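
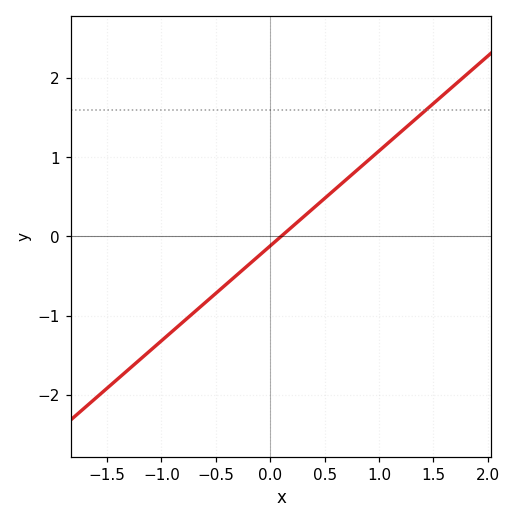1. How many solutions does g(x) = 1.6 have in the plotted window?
1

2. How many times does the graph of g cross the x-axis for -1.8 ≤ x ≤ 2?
1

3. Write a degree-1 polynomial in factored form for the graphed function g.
y = 1.2(x - 0.1)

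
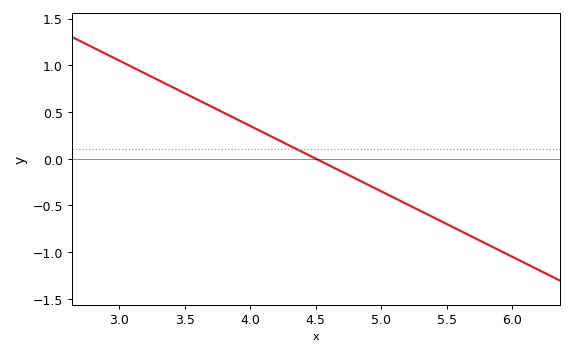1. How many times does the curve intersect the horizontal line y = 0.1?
1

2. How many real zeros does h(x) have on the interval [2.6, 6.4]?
1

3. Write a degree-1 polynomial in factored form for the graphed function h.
y = -0.7(x - 4.5)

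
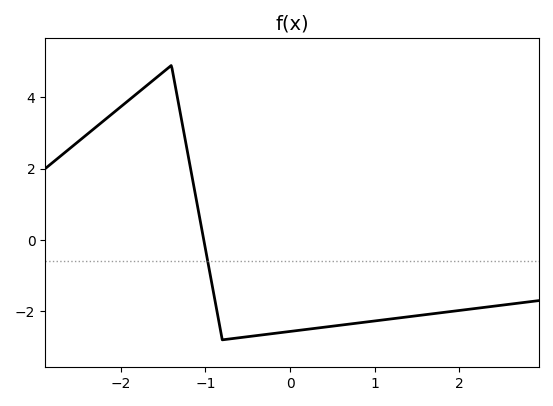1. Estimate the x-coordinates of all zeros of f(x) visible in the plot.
-1.02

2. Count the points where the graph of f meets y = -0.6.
1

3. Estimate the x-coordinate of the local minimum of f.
-0.8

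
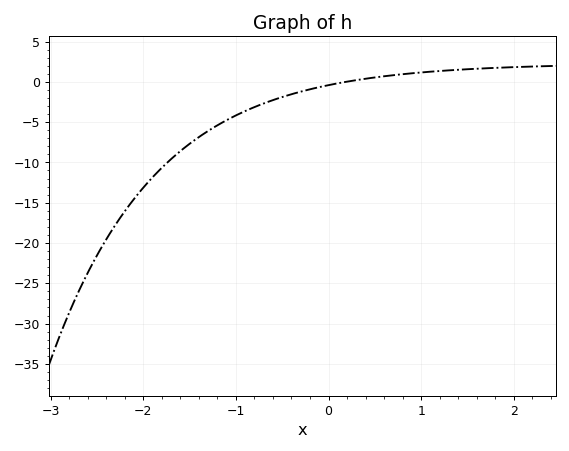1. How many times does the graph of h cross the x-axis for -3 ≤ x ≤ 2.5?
1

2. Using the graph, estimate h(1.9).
2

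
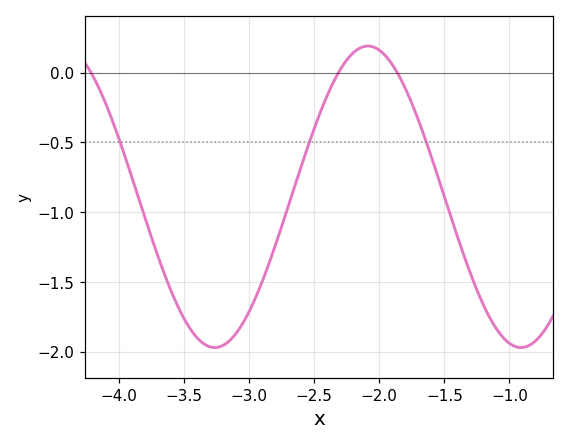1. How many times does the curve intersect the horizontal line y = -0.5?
3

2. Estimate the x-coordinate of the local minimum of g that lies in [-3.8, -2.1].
-3.26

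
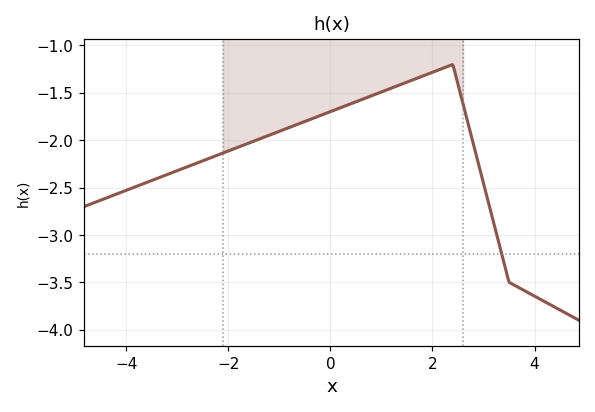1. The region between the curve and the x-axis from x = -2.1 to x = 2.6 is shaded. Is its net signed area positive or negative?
negative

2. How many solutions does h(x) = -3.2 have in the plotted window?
1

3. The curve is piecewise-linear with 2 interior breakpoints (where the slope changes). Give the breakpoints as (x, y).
(2.4, -1.2); (3.5, -3.5)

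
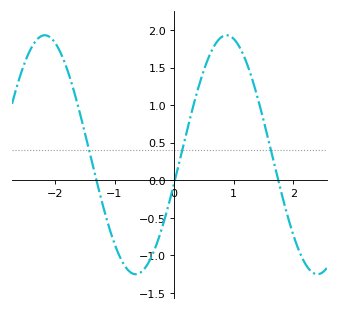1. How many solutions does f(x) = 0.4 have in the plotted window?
3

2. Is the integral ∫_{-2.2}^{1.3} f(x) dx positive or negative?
positive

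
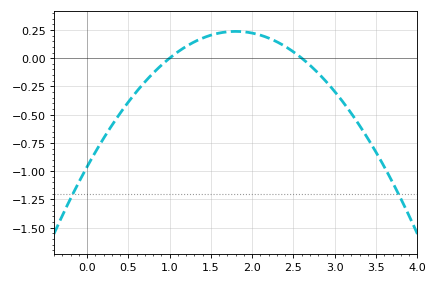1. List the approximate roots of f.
1, 2.6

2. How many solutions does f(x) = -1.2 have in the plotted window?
2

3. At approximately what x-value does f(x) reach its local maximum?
1.8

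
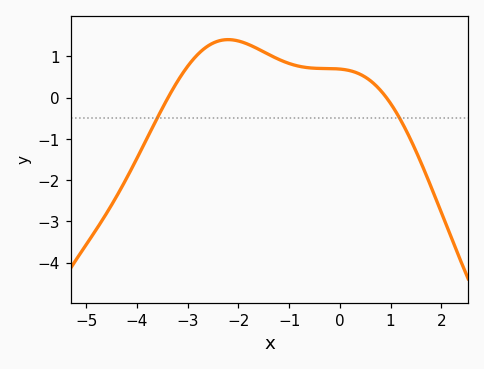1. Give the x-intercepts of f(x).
-3.39, 0.918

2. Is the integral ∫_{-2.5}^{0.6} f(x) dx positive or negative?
positive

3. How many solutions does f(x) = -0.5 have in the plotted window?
2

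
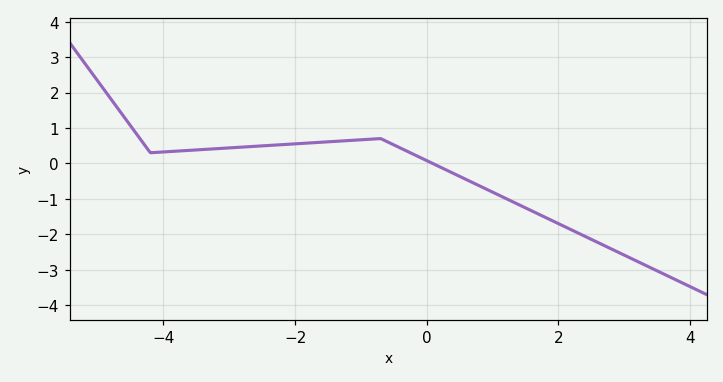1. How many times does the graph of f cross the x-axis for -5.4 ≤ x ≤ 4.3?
1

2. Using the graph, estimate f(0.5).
-0.4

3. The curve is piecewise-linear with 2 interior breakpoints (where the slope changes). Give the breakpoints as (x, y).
(-4.2, 0.3); (-0.7, 0.7)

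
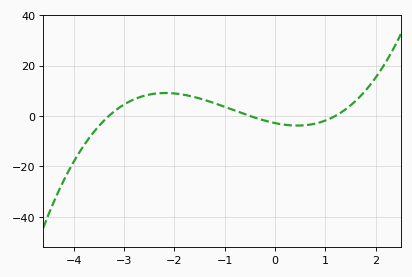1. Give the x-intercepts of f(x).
-3.3, -0.5, 1.2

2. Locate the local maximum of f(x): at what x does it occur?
-2.2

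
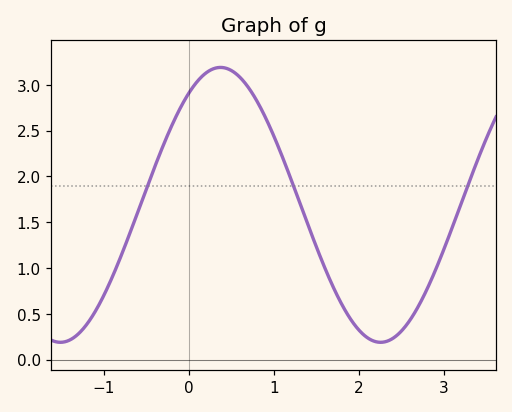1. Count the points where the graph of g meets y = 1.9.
3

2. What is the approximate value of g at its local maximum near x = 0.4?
3.2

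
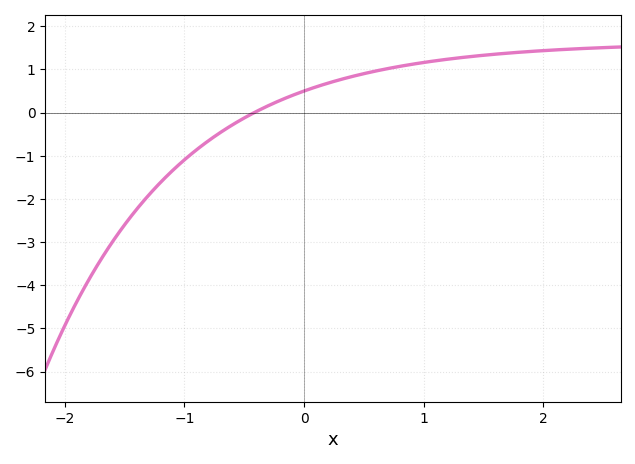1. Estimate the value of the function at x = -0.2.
0.3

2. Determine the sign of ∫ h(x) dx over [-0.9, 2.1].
positive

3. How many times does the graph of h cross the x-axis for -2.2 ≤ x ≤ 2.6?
1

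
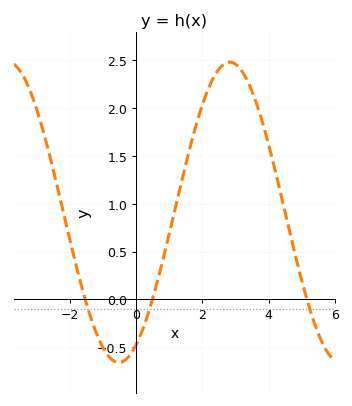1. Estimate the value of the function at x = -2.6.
1.5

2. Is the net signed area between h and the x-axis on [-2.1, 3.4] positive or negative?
positive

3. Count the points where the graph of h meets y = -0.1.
3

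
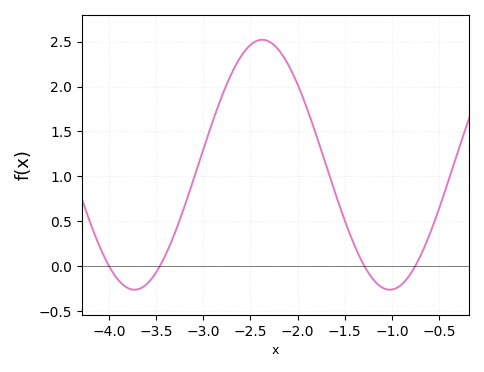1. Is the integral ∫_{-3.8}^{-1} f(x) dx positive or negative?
positive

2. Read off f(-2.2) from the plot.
2.41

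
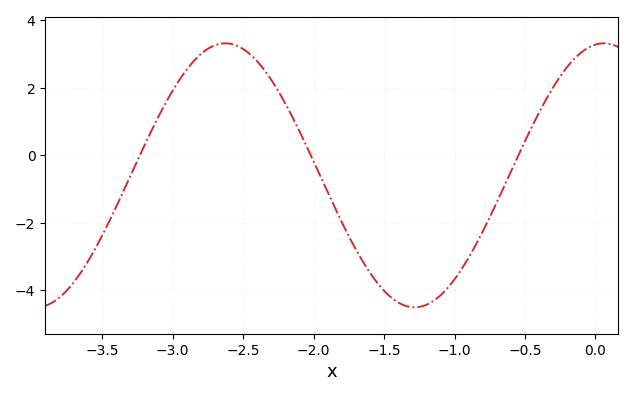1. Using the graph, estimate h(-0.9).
-3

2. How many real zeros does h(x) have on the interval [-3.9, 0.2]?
3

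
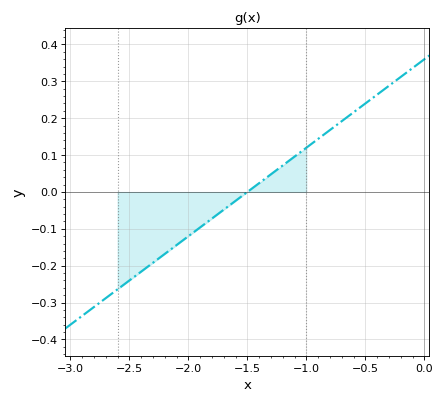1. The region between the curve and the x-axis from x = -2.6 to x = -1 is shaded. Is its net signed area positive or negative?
negative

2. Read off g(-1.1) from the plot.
0.096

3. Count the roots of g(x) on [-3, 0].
1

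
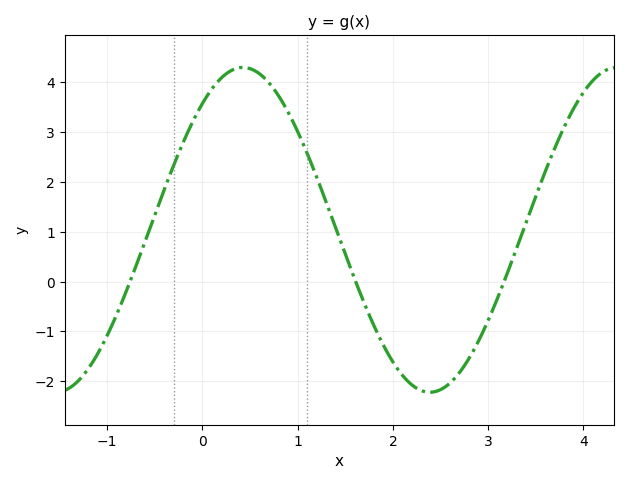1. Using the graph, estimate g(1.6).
0.045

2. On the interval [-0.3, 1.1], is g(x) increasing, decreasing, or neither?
neither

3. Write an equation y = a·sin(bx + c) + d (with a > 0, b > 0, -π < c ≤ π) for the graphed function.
y = 3.26sin(1.6x + 0.892) + 1.04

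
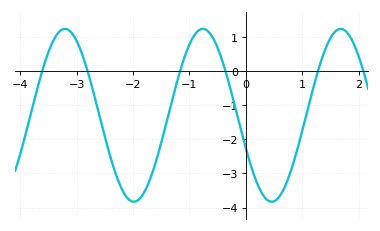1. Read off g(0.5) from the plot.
-3.82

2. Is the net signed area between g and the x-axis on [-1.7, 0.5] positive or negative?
negative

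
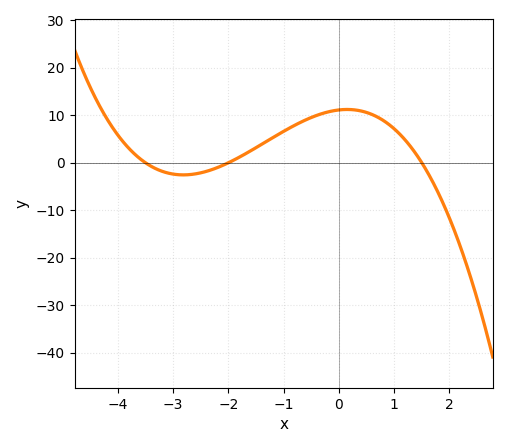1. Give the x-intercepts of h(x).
-3.6, -2, 1.6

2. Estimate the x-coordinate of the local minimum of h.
-2.8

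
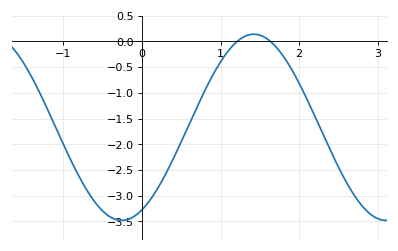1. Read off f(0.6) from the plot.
-1.6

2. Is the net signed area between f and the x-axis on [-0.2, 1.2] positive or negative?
negative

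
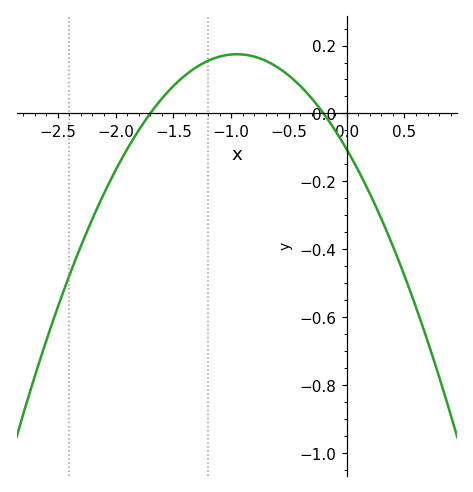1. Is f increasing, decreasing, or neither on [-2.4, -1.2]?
increasing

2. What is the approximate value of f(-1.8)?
-0.04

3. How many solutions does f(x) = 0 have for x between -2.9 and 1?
2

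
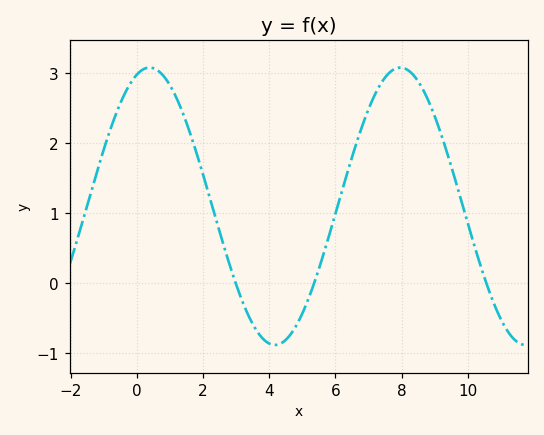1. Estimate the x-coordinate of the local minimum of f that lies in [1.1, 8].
4.2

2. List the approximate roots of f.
3, 5.4, 10.6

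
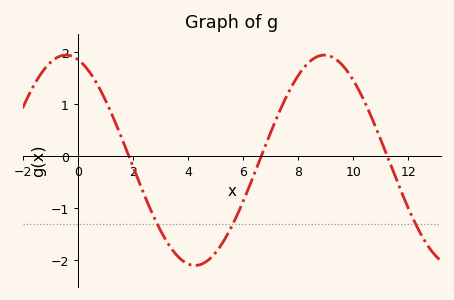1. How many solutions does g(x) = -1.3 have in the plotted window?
3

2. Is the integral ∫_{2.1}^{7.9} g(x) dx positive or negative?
negative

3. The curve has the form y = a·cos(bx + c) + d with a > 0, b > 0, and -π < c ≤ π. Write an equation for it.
y = 2.02cos(0.67x + 0.29) - 0.08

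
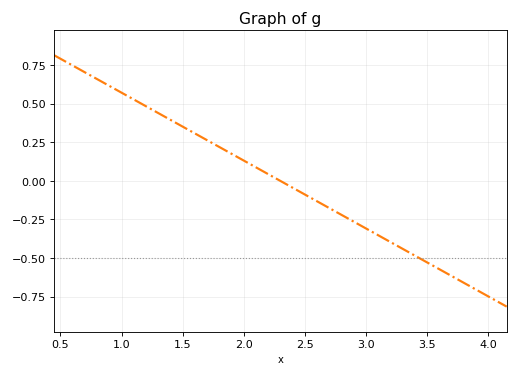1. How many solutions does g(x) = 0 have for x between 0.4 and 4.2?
1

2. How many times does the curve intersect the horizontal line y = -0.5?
1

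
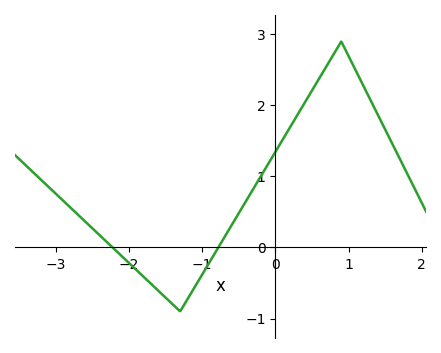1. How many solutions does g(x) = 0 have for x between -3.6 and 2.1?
2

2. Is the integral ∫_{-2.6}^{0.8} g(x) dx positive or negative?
positive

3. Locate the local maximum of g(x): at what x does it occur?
0.899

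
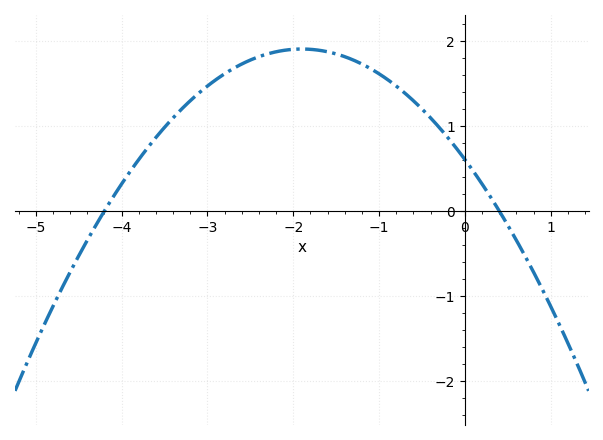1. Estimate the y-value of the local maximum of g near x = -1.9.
1.9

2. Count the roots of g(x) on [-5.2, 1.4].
2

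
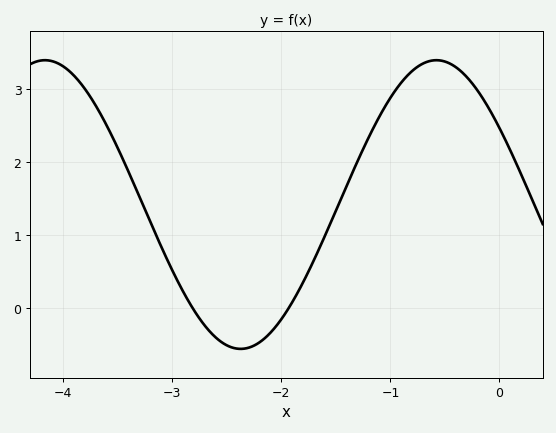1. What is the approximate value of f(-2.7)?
-0.245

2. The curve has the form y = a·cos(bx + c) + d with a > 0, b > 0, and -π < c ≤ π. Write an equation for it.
y = 1.98cos(1.75x + 1.01) + 1.42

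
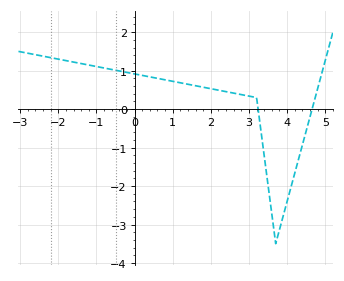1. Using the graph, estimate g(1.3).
0.7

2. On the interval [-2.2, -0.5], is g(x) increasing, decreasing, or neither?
decreasing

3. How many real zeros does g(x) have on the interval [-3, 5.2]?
2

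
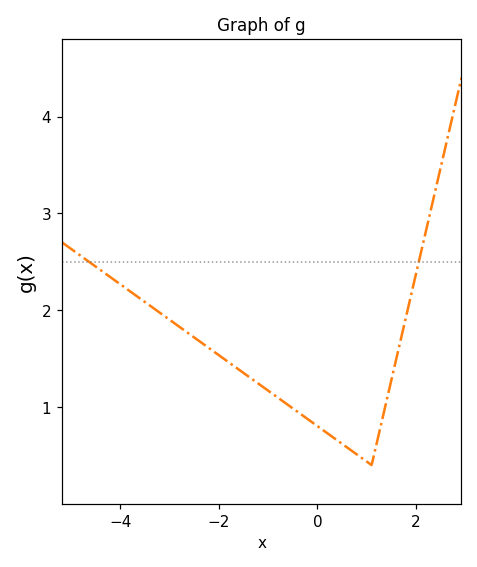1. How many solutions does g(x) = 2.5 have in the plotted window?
2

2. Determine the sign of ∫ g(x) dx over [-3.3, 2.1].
positive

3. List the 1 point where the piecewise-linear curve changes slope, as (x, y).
(1.1, 0.4)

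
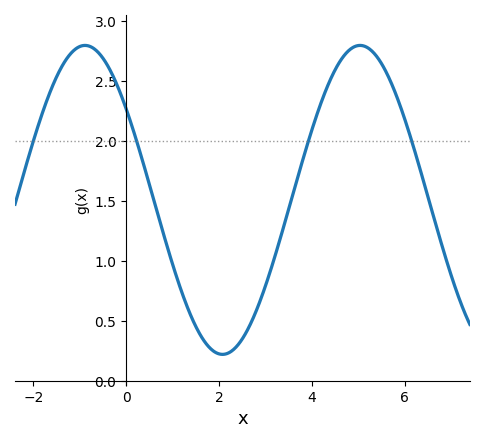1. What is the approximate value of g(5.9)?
2.3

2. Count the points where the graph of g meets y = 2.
4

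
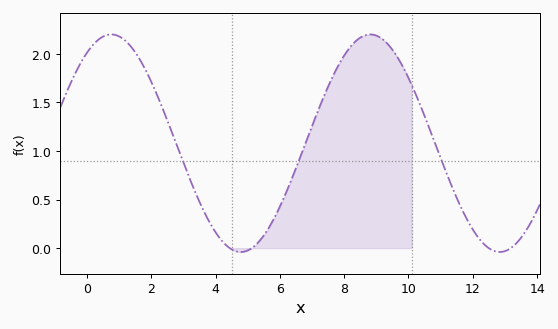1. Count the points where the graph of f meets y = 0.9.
3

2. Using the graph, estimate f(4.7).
-0.038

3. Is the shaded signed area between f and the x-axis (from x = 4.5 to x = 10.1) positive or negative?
positive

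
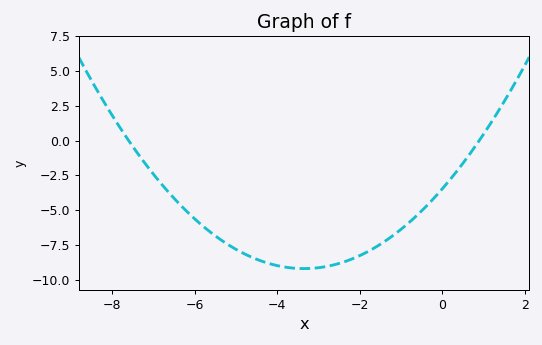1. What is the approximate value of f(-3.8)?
-9.11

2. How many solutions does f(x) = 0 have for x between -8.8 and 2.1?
2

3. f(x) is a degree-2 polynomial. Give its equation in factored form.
y = 0.51(x + 7.6)(x - 0.9)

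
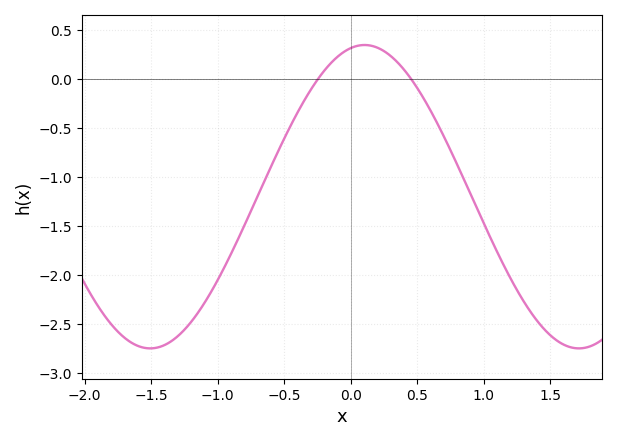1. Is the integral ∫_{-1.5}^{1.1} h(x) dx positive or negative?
negative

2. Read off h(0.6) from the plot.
-0.3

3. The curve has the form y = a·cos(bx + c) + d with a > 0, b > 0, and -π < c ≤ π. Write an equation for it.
y = 1.55cos(1.9x - 0.2) - 1.2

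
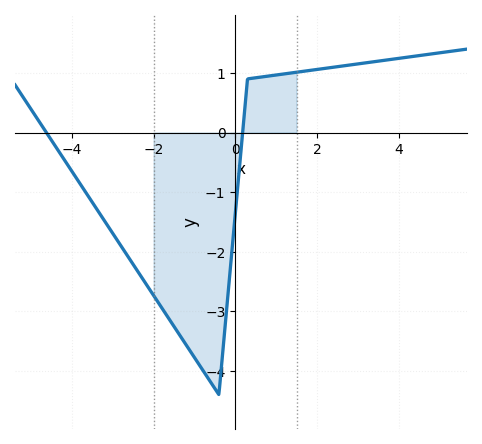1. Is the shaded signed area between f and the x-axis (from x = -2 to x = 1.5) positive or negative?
negative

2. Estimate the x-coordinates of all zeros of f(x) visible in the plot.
-4.62, 0.181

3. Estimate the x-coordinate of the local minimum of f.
-0.401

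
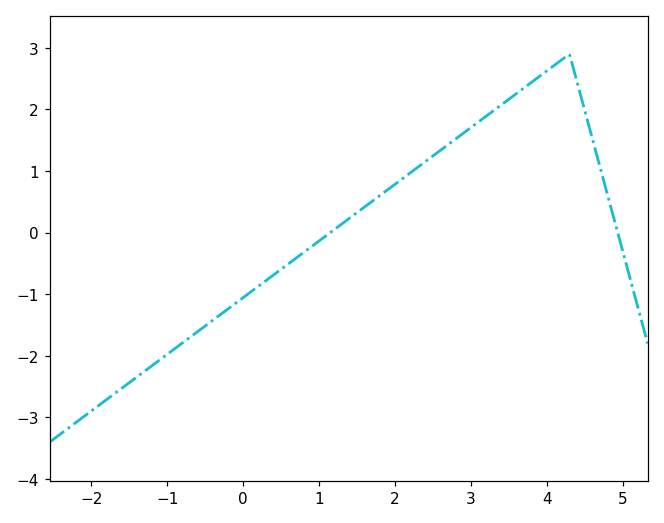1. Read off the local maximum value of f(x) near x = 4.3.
2.9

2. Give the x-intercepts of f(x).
1.15, 4.94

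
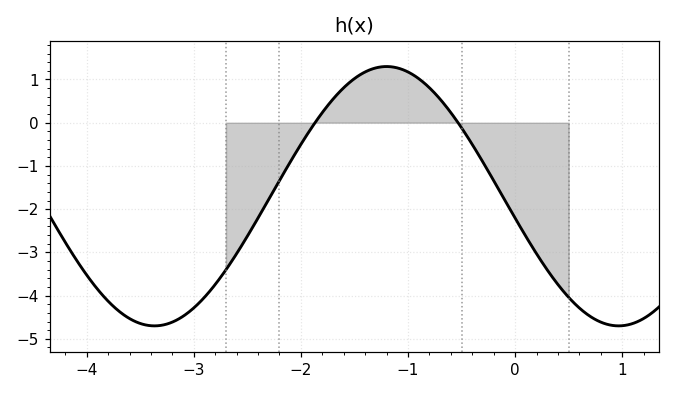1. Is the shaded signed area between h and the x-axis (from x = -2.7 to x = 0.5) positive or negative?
negative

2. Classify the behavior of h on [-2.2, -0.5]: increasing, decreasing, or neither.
neither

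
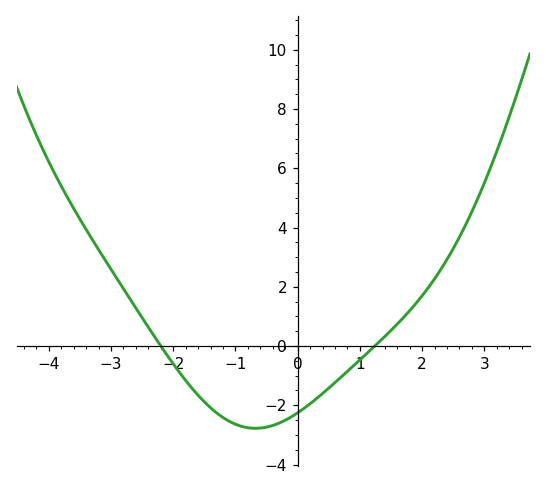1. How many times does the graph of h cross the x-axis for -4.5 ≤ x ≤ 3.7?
2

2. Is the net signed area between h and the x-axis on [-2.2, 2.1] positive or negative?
negative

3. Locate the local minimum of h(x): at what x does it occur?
-0.678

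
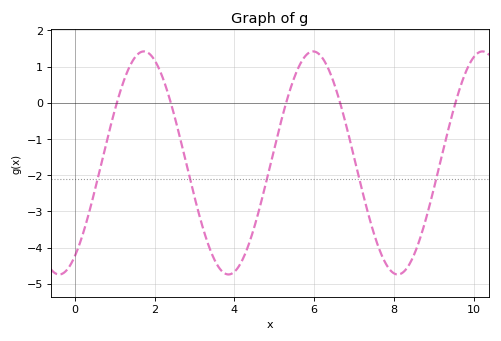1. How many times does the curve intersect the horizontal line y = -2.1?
5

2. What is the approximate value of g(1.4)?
1.06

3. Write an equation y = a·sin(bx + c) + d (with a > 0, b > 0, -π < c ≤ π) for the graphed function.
y = 3.08sin(1.48x - 0.992) - 1.66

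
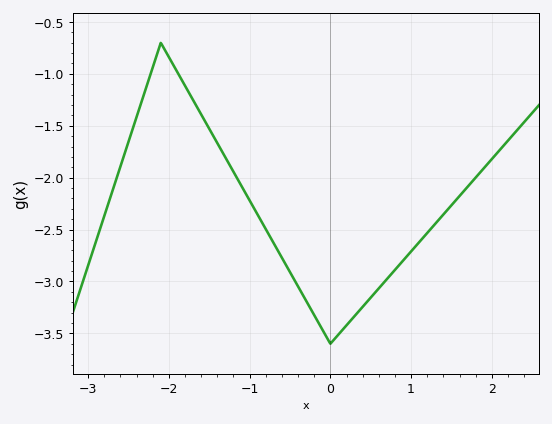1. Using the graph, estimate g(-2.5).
-1.65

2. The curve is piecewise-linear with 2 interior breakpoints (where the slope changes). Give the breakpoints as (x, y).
(-2.1, -0.7); (0, -3.6)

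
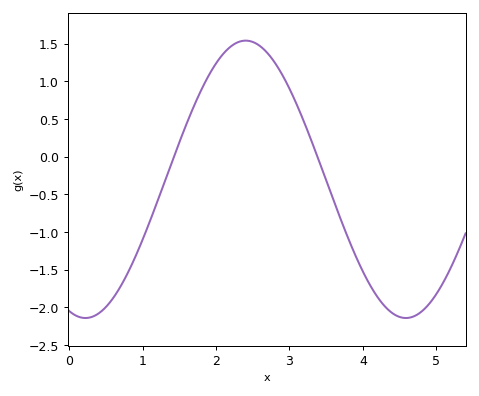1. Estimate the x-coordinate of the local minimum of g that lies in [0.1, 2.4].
0.2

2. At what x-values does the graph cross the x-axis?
1.4, 3.4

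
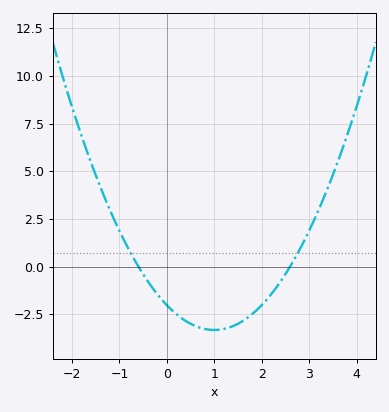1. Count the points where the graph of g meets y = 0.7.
2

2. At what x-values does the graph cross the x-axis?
-0.6, 2.6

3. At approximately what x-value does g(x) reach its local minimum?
1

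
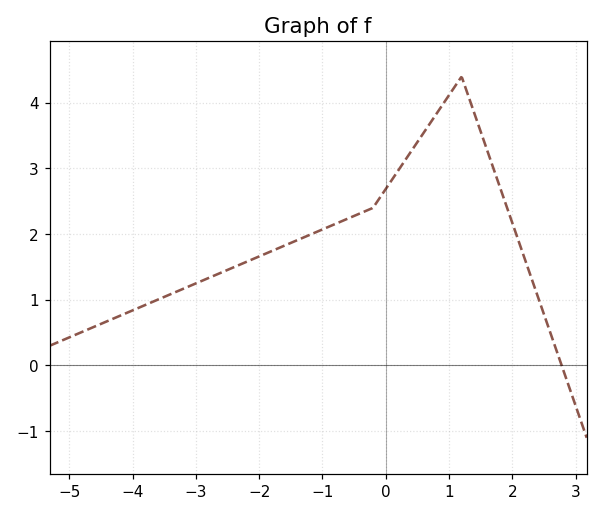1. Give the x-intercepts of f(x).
2.8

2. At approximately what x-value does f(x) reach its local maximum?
1.2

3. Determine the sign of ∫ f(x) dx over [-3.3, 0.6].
positive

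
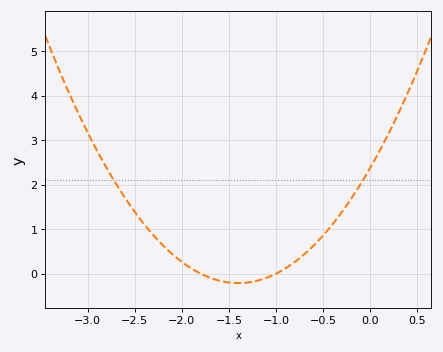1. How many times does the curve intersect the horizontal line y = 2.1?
2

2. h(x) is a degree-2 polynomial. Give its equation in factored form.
y = 1.32(x + 1.8)(x + 1)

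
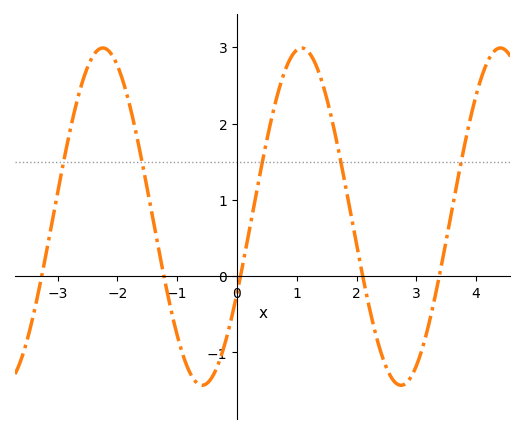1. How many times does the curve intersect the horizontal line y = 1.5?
5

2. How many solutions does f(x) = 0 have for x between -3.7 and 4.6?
5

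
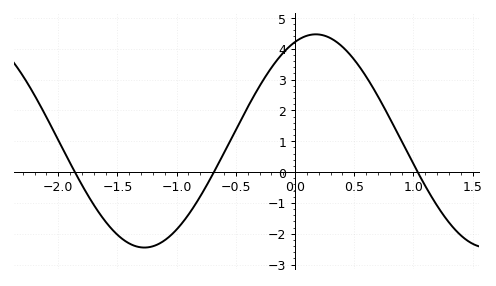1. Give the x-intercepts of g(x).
-1.86, -0.685, 1.04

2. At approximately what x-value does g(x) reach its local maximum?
0.175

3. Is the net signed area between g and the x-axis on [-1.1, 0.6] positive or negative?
positive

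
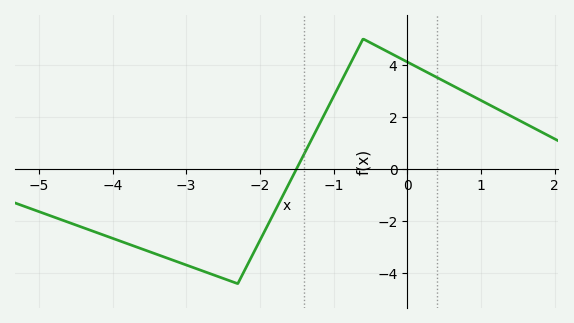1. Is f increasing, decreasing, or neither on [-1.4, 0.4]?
neither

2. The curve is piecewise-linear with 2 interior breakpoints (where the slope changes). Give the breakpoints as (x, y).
(-2.3, -4.4); (-0.6, 5)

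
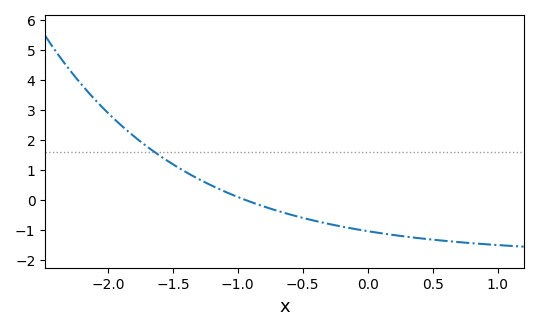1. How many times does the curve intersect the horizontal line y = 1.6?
1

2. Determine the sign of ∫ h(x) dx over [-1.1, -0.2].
negative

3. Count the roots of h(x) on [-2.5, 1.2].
1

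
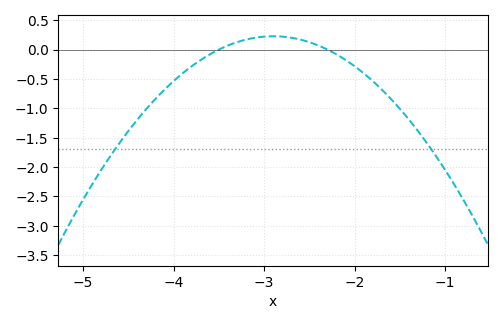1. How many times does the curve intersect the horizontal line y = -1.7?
2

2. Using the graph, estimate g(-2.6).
0.15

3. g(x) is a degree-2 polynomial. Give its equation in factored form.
y = -0.63(x + 3.5)(x + 2.3)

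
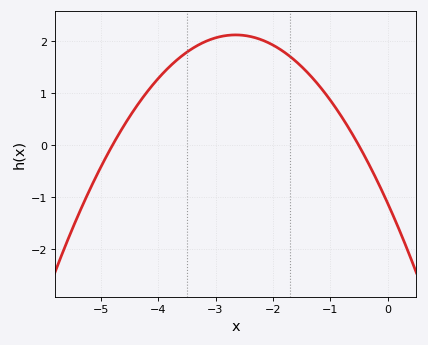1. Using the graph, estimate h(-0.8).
0.552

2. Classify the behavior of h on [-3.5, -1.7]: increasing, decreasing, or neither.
neither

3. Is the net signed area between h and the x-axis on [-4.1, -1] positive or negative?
positive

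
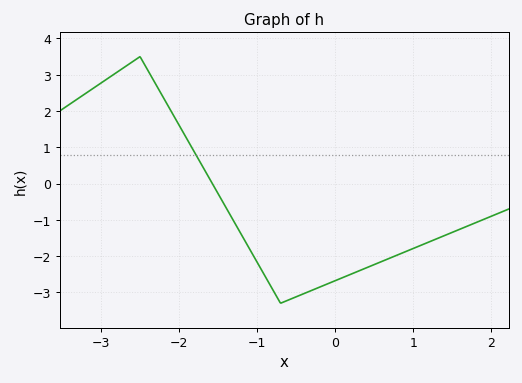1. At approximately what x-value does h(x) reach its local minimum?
-0.7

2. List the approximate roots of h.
-1.6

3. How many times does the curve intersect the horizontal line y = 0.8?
1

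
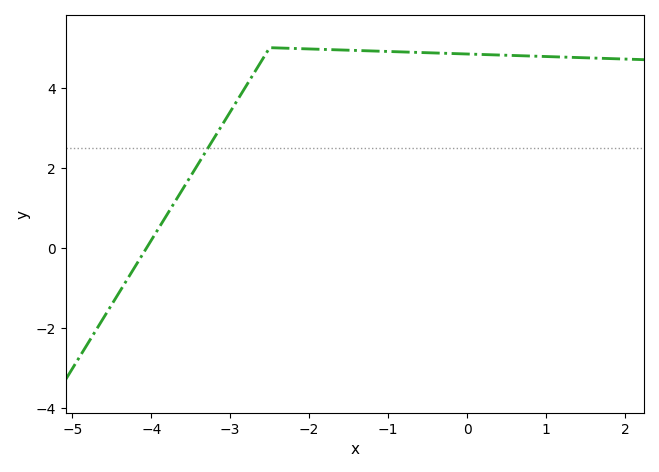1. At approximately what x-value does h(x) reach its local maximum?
-2.5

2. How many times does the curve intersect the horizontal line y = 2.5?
1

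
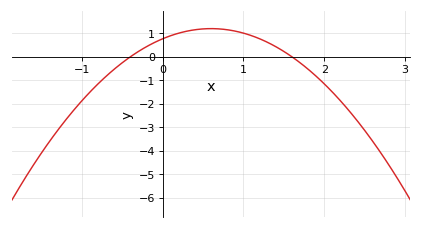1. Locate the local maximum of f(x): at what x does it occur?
0.6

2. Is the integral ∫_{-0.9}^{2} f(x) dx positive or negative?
positive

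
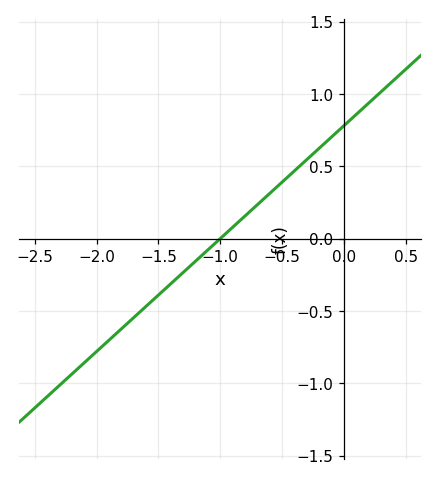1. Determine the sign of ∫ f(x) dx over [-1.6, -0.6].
negative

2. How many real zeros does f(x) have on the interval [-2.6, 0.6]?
1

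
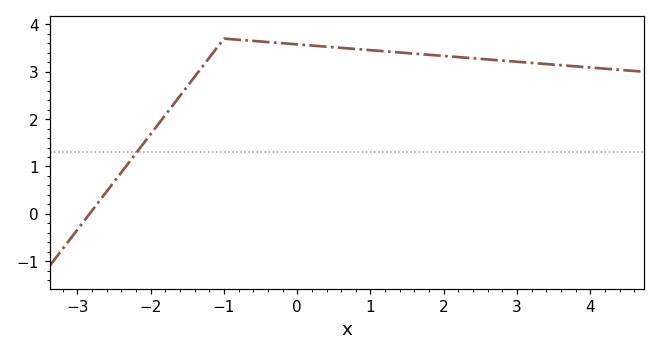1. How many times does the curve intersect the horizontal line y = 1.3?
1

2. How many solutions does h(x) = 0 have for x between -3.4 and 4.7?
1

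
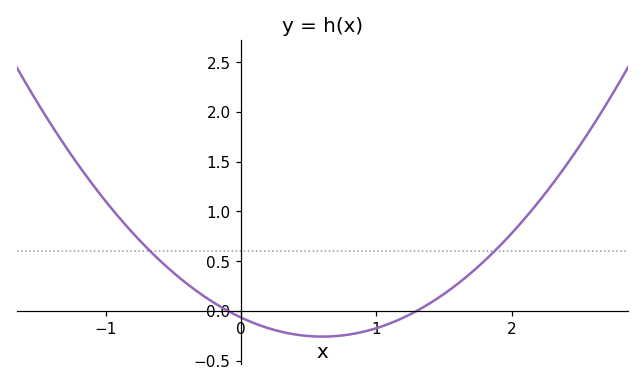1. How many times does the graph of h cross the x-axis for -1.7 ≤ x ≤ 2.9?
2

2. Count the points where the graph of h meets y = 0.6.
2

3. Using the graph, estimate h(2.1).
0.95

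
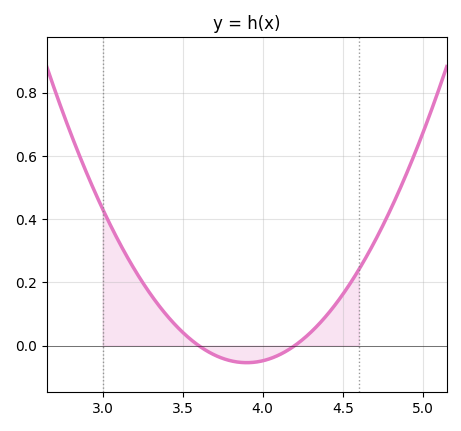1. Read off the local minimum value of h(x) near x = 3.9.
-0.054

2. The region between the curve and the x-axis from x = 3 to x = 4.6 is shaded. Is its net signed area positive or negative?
positive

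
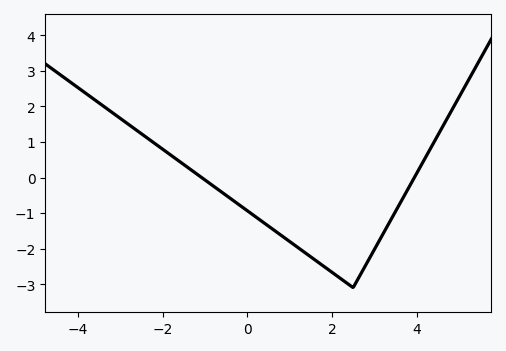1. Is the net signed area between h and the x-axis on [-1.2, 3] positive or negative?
negative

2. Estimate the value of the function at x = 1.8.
-2.5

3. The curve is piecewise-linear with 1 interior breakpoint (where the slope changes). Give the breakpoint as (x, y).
(2.5, -3.1)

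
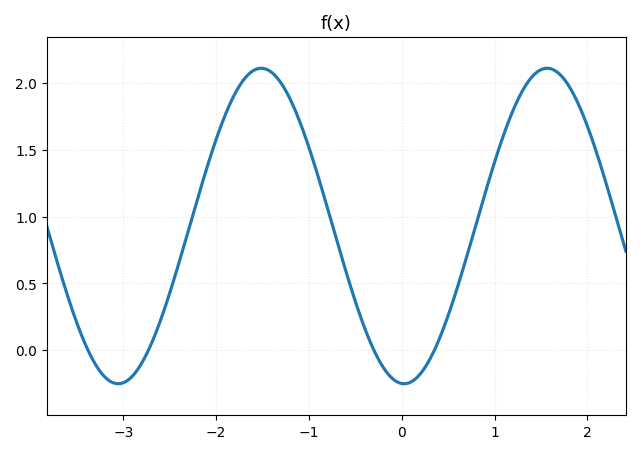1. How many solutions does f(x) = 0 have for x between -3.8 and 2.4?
4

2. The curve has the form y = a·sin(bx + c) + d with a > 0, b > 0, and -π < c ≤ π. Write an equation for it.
y = 1.18sin(2.04x - 1.62) + 0.93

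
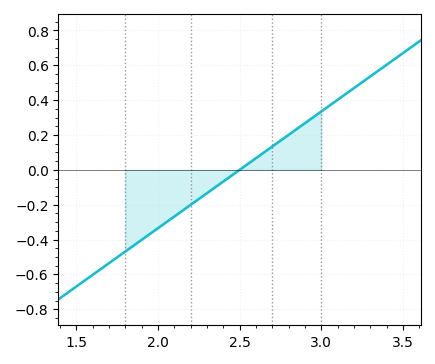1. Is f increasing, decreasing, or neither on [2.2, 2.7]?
increasing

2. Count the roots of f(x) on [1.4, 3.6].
1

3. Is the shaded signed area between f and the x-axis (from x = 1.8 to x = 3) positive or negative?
negative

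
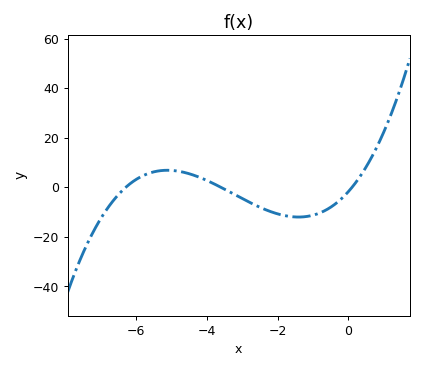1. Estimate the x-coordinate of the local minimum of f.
-1.4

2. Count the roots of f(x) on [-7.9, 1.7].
3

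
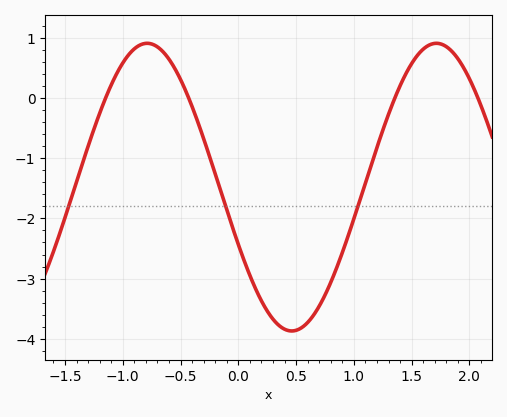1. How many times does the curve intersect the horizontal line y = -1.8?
3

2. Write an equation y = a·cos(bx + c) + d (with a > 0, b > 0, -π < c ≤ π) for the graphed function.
y = 2.39cos(2.5x + 2) - 1.48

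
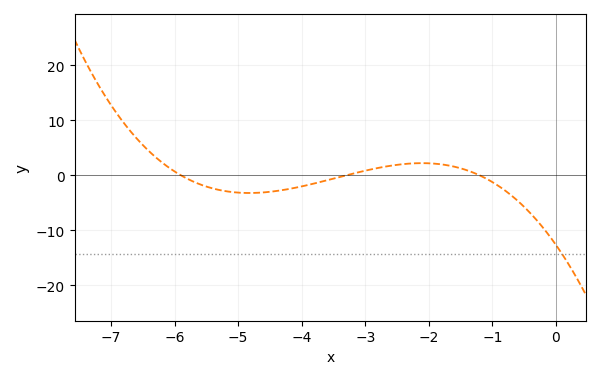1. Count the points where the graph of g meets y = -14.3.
1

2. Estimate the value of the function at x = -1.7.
2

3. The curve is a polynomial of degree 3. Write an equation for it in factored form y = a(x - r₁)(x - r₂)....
y = -0.54(x + 5.9)(x + 3.3)(x + 1.2)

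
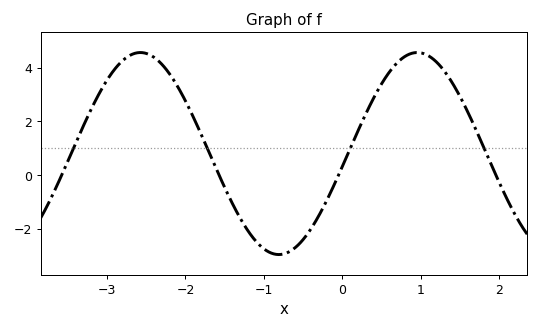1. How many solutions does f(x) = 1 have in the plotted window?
4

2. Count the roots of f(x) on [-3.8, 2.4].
4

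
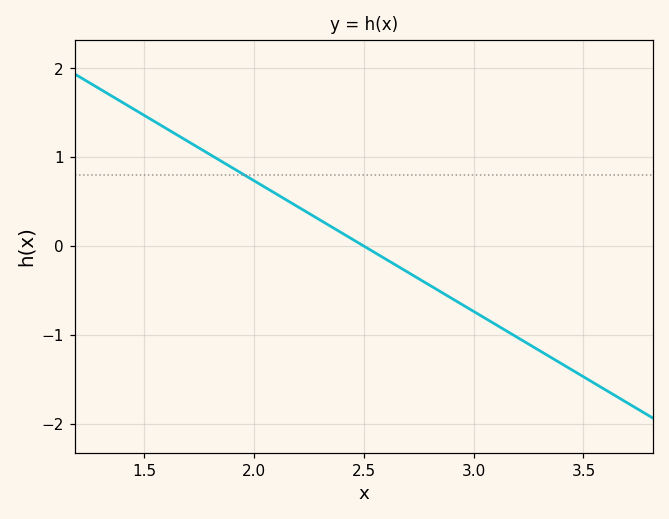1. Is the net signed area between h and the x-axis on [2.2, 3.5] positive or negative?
negative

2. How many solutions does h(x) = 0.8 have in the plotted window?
1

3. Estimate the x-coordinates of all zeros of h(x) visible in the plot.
2.5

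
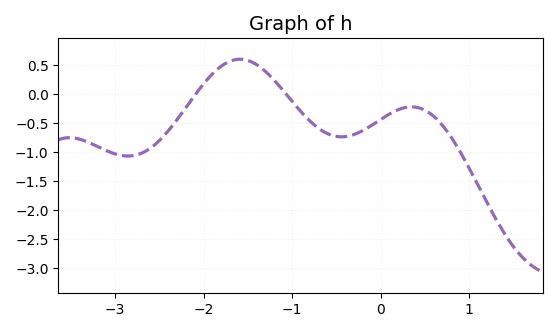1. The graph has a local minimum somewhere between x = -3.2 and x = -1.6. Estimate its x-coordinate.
-2.86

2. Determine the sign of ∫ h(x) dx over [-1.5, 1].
negative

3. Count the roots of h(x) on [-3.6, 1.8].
2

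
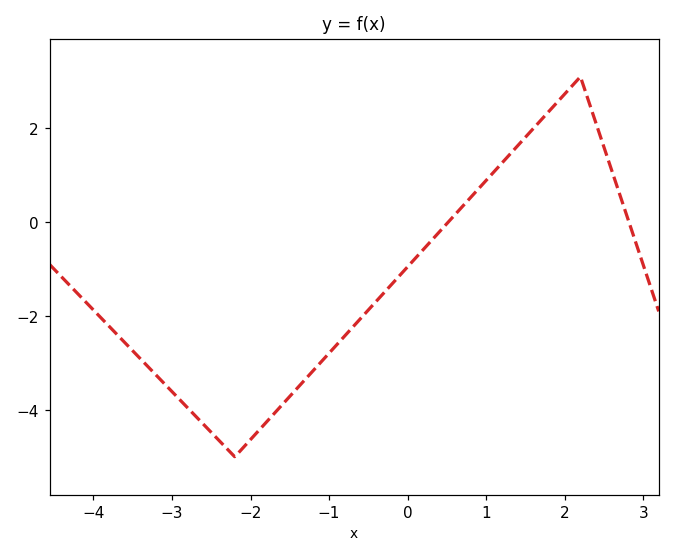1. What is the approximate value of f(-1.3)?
-3.4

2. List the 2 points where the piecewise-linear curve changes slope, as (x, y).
(-2.2, -5); (2.2, 3.1)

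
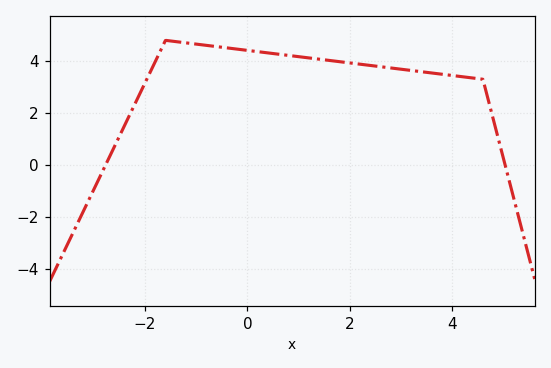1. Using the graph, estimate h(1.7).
4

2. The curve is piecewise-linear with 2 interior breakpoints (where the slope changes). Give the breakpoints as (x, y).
(-1.6, 4.8); (4.6, 3.3)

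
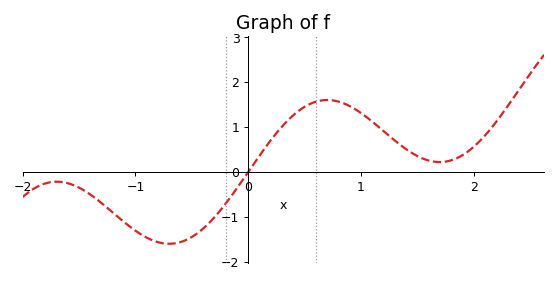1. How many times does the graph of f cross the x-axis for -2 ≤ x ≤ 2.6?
1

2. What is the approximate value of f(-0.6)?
-1.57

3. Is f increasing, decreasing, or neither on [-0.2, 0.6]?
increasing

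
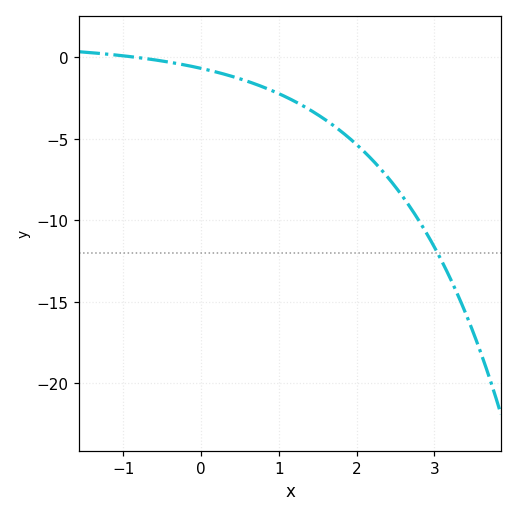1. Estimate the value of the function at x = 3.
-11.5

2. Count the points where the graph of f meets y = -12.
1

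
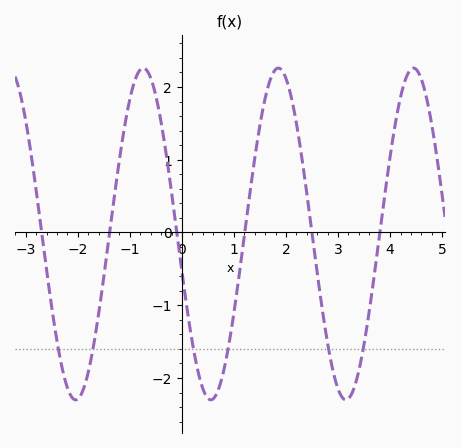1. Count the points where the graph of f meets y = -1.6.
6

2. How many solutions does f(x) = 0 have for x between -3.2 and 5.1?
6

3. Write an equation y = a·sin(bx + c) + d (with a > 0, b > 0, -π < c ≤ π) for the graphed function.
y = 2.28sin(2.42x - 2.91) - 0.02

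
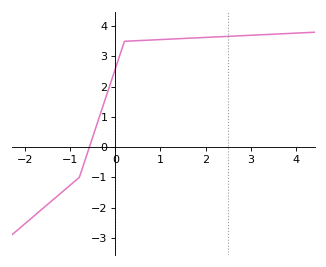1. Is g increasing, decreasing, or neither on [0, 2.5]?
increasing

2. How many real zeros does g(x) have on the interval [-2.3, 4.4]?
1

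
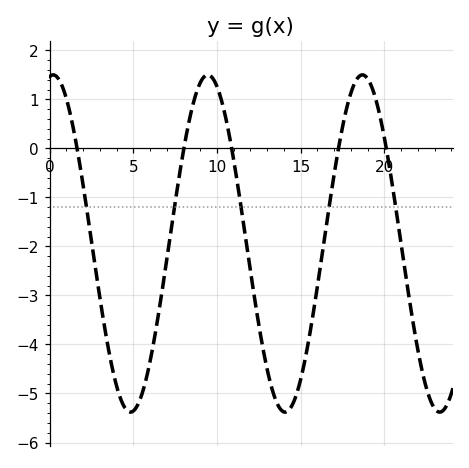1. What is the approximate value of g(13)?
-4.51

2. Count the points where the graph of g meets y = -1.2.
5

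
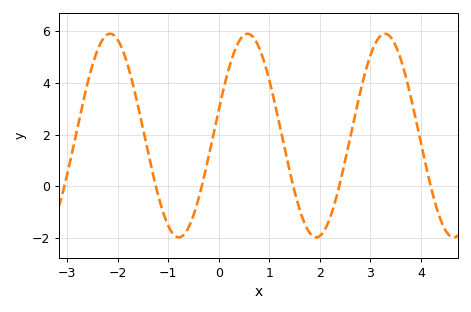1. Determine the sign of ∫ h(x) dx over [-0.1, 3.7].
positive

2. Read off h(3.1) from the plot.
5.53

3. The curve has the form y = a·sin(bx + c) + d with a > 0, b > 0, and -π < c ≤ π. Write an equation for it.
y = 3.93sin(2.31x + 0.26) + 1.96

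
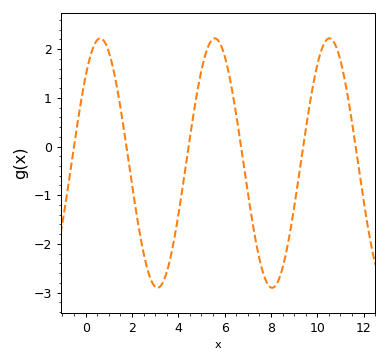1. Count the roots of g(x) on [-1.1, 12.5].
6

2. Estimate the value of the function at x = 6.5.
0.7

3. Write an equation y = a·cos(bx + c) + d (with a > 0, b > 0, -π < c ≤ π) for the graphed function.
y = 2.56cos(1.3x - 0.8) - 0.34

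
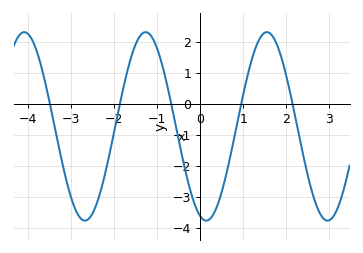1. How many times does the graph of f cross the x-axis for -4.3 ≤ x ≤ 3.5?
5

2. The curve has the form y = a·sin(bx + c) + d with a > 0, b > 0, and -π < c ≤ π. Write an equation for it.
y = 3.04sin(2.23x - 1.89) - 0.72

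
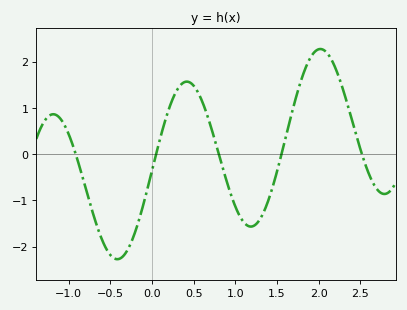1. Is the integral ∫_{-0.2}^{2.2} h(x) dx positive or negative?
positive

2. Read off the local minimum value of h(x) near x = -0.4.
-2.3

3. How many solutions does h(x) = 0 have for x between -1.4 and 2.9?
5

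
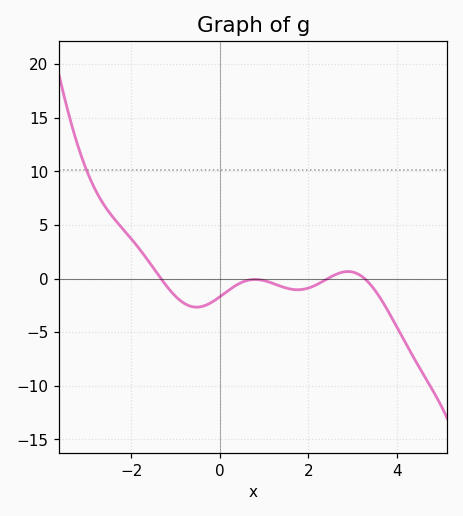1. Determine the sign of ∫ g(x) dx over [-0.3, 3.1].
negative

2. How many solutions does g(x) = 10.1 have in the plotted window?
1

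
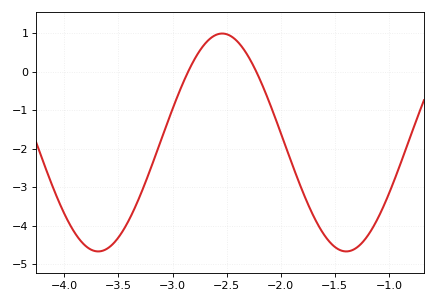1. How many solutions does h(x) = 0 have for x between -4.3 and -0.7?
2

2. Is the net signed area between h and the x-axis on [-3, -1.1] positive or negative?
negative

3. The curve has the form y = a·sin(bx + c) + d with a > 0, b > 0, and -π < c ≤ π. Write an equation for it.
y = 2.83sin(2.7x + 2.2) - 1.84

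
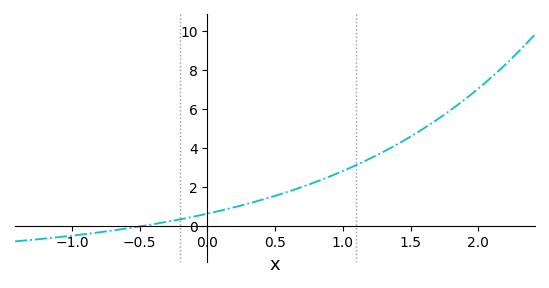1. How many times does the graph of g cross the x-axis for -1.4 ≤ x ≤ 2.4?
1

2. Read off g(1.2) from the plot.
3.45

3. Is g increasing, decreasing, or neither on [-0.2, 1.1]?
increasing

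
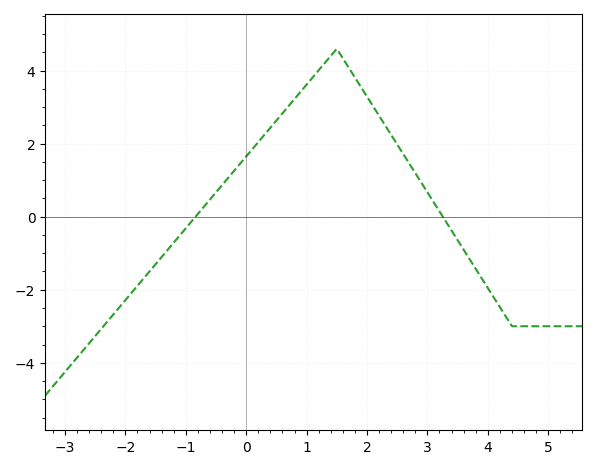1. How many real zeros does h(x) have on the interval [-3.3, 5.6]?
2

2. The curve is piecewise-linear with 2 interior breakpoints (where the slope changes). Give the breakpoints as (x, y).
(1.5, 4.6); (4.4, -3)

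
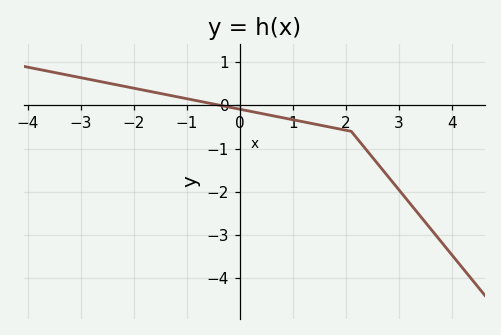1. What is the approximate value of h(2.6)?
-1.35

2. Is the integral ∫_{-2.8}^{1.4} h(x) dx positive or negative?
positive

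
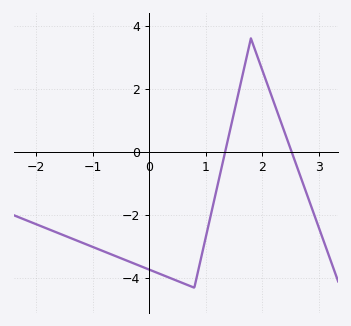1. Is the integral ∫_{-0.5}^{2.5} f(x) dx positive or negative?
negative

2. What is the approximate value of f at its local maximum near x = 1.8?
3.59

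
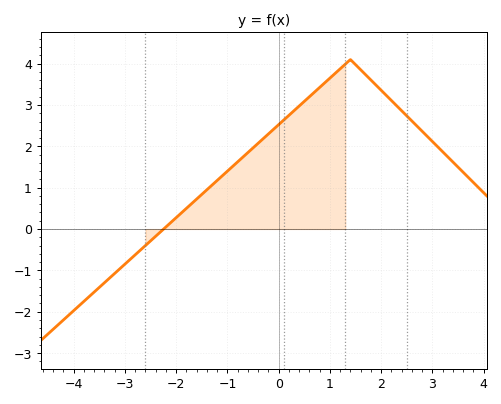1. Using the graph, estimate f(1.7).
3.73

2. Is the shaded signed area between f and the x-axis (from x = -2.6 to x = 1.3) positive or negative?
positive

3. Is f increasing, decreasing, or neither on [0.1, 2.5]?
neither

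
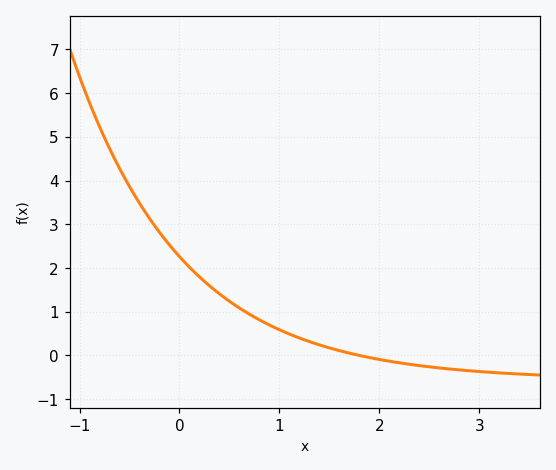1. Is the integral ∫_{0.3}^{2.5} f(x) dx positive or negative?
positive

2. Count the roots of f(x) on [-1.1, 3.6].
1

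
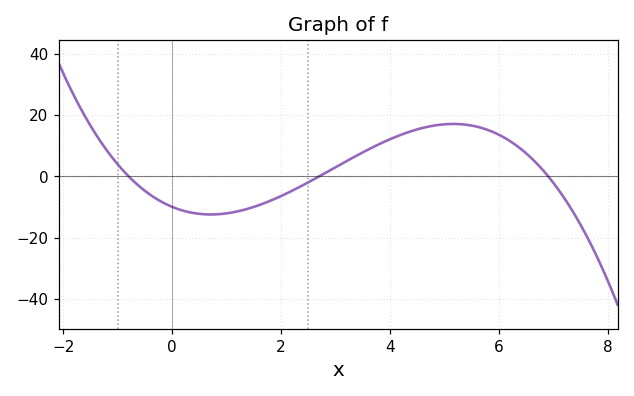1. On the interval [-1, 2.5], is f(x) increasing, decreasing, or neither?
neither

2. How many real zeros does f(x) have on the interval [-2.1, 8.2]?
3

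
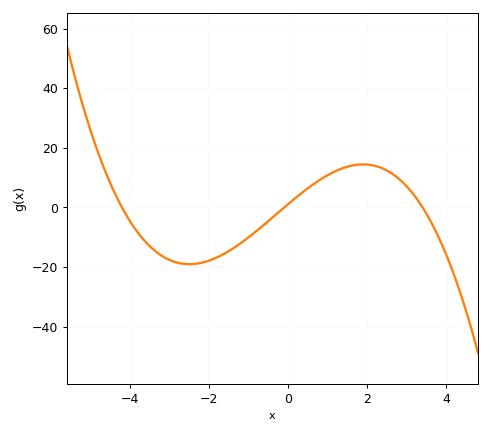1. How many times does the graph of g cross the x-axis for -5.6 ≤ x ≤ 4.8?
3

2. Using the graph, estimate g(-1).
-10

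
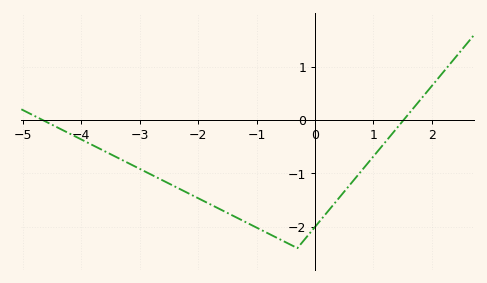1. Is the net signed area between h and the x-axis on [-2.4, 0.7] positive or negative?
negative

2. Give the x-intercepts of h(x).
-4.66, 1.52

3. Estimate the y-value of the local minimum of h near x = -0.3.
-2.4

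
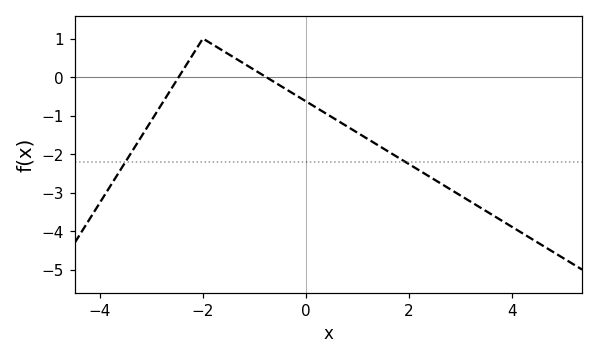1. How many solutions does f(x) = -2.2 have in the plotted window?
2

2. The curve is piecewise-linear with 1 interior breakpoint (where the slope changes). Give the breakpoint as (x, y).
(-2, 1)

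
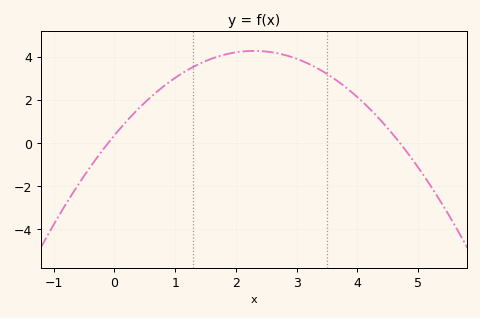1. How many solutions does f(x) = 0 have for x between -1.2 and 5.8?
2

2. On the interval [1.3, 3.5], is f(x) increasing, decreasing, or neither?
neither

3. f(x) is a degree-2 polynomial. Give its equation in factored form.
y = -0.74(x + 0.1)(x - 4.7)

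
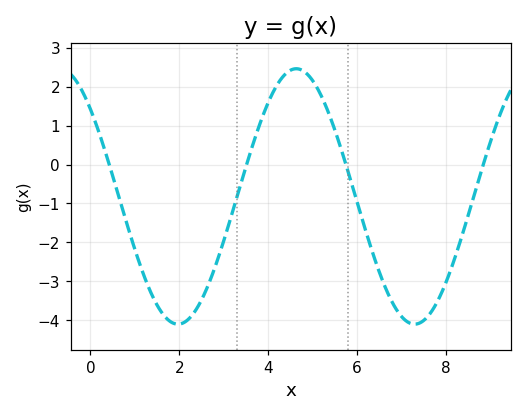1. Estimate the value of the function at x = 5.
2.2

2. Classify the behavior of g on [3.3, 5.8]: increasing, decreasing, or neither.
neither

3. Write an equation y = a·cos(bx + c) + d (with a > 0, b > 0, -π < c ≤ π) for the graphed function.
y = 3.28cos(1.2x + 0.82) - 0.82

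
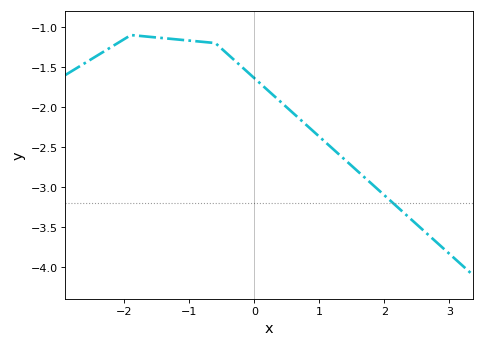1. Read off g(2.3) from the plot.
-3.32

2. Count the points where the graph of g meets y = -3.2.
1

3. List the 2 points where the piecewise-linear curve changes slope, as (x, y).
(-1.9, -1.1); (-0.6, -1.2)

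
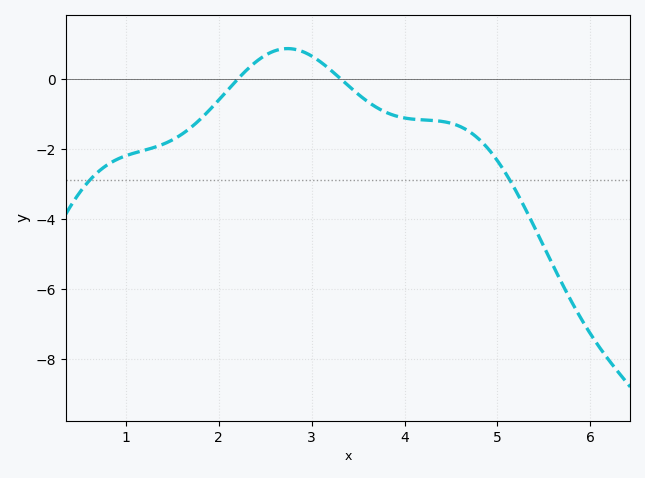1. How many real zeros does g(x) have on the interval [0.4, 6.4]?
2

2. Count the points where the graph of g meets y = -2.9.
2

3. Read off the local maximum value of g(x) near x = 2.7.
0.8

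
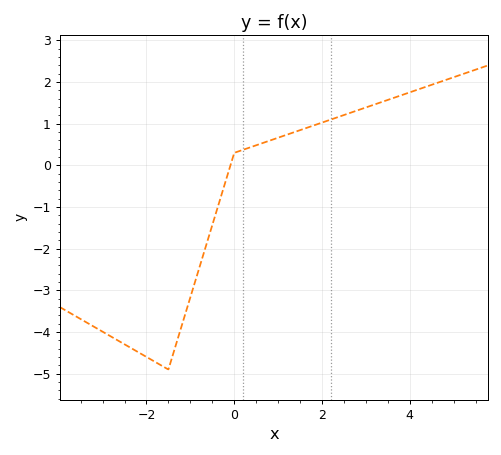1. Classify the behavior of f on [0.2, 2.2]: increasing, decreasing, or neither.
increasing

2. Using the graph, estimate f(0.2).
0.4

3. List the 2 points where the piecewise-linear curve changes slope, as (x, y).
(-1.5, -4.9); (0, 0.3)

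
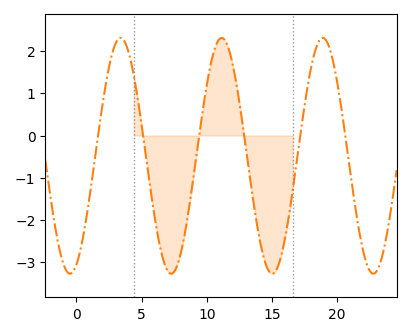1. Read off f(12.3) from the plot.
1.2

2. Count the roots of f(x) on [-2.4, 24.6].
6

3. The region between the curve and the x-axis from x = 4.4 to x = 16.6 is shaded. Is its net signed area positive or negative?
negative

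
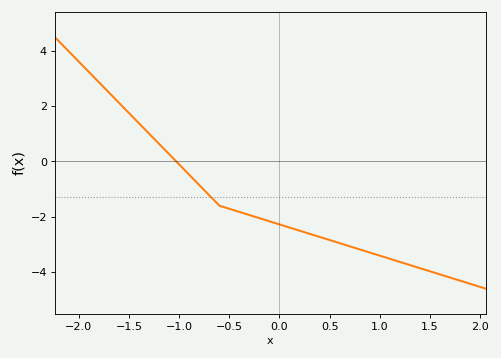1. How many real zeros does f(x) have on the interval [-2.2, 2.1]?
1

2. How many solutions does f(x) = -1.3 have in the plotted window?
1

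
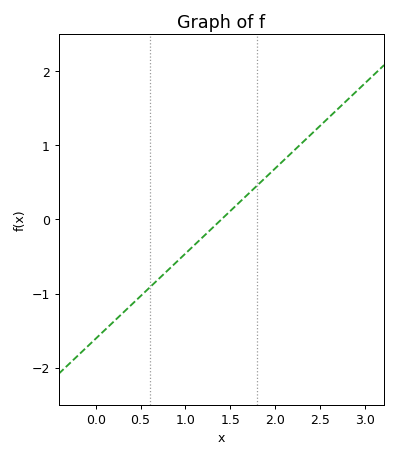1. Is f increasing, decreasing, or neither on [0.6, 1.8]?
increasing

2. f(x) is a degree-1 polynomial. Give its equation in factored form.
y = 1.15(x - 1.4)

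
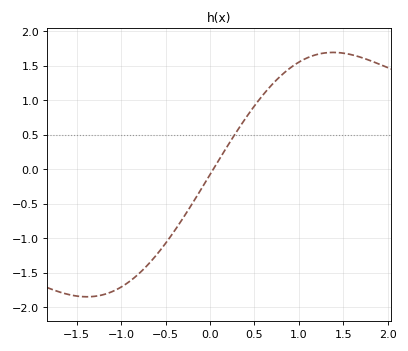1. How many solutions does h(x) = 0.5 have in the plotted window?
1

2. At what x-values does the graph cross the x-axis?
0.038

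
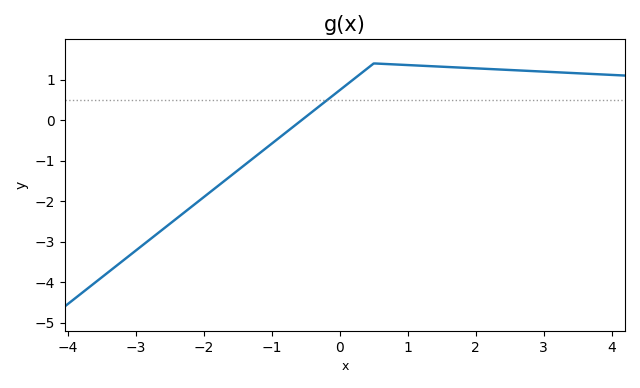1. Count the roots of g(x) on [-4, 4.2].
1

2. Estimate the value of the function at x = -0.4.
0.2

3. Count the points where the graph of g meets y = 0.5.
1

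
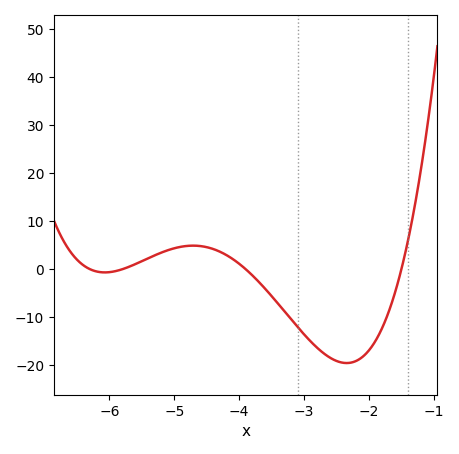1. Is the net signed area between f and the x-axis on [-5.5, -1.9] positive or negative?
negative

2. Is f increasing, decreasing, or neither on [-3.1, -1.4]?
neither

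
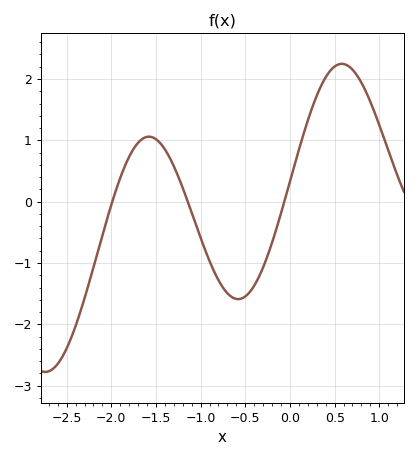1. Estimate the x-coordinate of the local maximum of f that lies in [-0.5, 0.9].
0.6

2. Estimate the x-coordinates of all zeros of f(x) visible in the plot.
-2, -1.1, -0.1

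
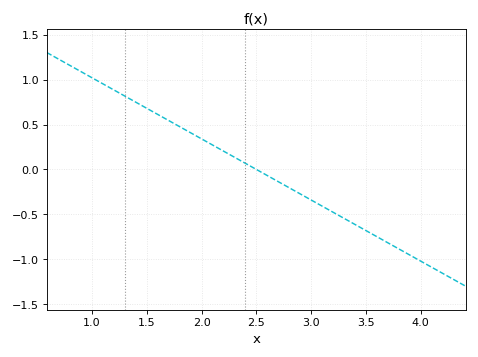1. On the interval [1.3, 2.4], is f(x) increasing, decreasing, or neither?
decreasing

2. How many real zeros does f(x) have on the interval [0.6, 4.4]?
1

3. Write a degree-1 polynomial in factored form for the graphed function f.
y = -0.68(x - 2.5)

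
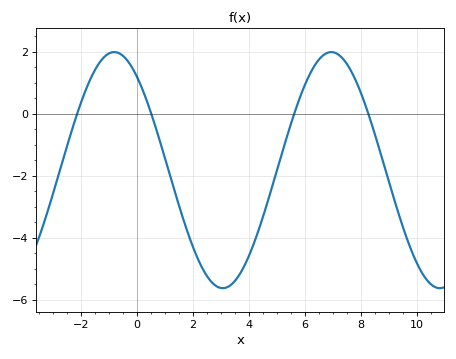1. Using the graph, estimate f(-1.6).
1.25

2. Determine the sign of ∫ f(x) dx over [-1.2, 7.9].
negative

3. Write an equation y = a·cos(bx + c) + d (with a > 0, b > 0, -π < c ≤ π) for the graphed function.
y = 3.81cos(0.81x + 0.66) - 1.82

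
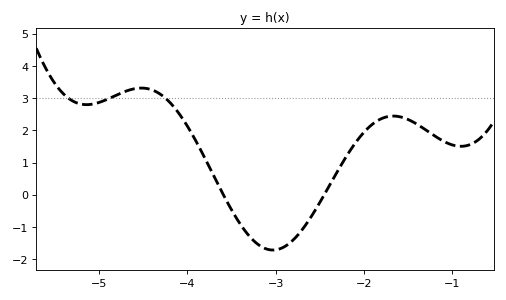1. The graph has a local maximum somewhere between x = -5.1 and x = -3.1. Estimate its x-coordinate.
-4.52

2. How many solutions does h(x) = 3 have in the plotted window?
3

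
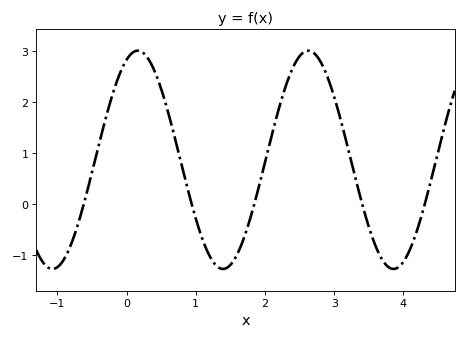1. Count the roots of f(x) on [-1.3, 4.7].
5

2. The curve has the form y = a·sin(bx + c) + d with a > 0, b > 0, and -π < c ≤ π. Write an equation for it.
y = 2.14sin(2.55x + 1.16) + 0.87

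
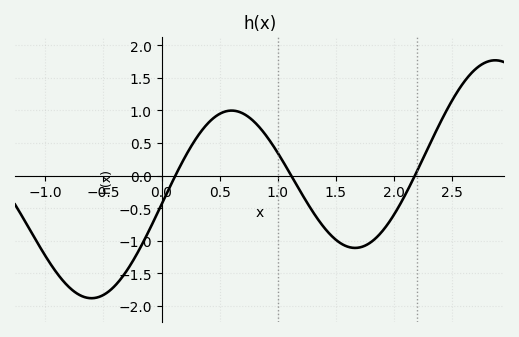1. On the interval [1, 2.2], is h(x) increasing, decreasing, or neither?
neither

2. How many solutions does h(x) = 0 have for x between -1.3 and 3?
3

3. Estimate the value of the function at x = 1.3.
-0.55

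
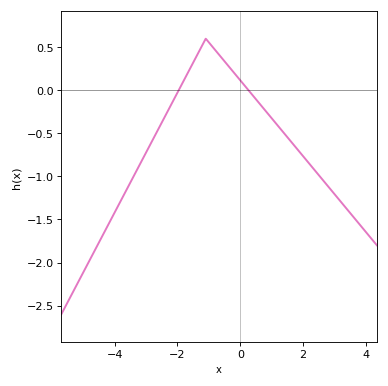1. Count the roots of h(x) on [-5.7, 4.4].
2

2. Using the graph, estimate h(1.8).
-0.7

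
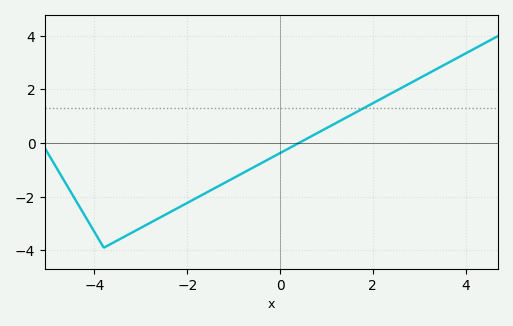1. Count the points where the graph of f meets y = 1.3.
1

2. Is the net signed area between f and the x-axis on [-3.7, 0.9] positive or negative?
negative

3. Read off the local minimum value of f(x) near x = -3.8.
-3.9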